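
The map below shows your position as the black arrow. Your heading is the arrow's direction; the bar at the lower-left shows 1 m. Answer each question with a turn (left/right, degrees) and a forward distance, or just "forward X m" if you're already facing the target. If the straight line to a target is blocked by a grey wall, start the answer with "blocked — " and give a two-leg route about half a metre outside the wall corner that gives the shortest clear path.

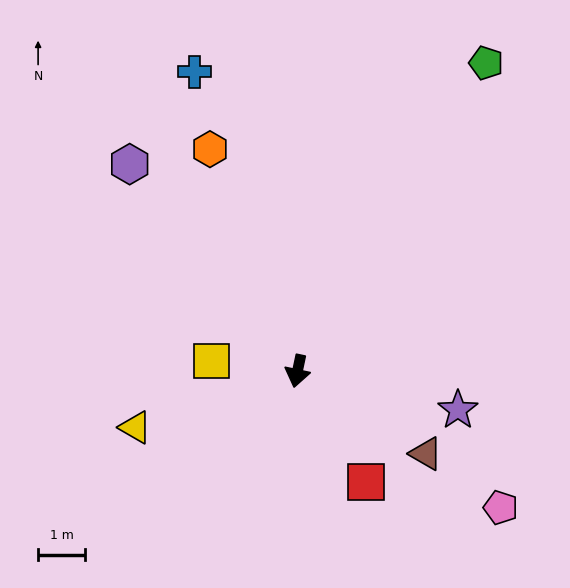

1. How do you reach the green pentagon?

turn left 160°, forward 7.7 m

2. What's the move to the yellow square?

turn right 85°, forward 1.8 m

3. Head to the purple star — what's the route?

turn left 88°, forward 3.5 m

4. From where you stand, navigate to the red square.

turn left 44°, forward 2.8 m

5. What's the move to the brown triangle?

turn left 69°, forward 3.2 m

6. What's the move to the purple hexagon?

turn right 129°, forward 5.7 m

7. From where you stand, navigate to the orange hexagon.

turn right 147°, forward 5.1 m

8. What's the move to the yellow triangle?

turn right 59°, forward 3.7 m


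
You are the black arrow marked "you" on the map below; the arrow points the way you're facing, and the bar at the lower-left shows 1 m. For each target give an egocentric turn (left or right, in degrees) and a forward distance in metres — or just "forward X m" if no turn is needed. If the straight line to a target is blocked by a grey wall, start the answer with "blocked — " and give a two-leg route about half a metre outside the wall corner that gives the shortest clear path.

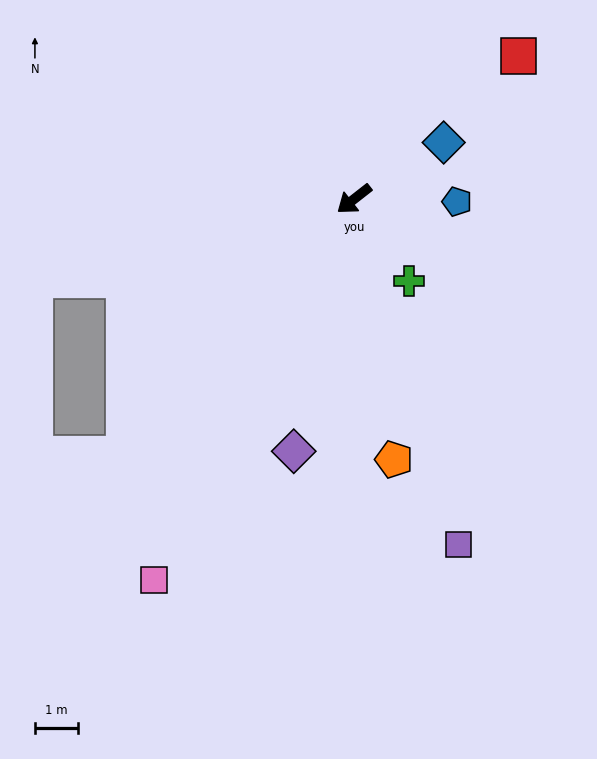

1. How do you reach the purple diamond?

turn left 38°, forward 6.1 m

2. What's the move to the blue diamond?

turn left 174°, forward 2.5 m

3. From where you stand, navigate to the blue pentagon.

turn left 141°, forward 2.4 m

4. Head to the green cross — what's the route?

turn left 86°, forward 2.3 m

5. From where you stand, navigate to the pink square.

turn left 24°, forward 10.1 m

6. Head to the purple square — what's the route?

turn left 69°, forward 8.4 m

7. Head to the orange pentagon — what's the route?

turn left 61°, forward 6.2 m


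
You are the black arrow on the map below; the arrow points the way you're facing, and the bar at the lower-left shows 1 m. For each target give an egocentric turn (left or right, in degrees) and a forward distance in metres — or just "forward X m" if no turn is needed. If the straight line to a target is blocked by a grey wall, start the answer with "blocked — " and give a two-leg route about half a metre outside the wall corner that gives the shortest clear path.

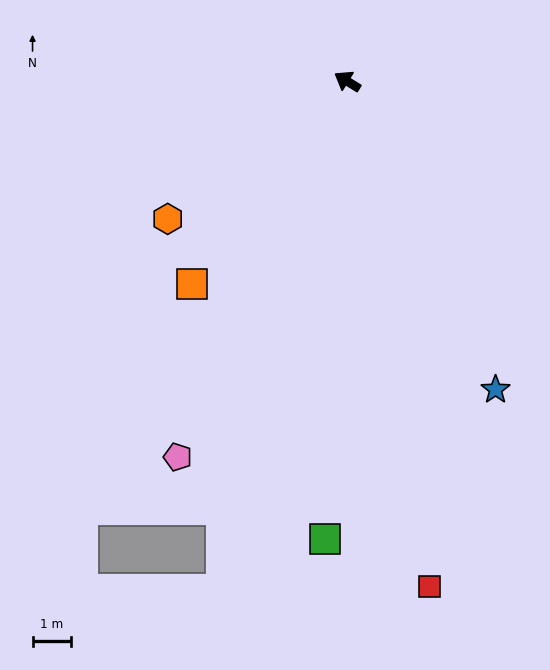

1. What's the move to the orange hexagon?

turn left 69°, forward 5.9 m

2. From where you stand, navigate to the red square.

turn left 131°, forward 13.4 m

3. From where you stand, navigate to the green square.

turn left 119°, forward 12.0 m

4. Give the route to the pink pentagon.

turn left 97°, forward 10.8 m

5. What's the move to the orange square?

turn left 84°, forward 6.7 m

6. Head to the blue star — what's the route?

turn left 147°, forward 8.9 m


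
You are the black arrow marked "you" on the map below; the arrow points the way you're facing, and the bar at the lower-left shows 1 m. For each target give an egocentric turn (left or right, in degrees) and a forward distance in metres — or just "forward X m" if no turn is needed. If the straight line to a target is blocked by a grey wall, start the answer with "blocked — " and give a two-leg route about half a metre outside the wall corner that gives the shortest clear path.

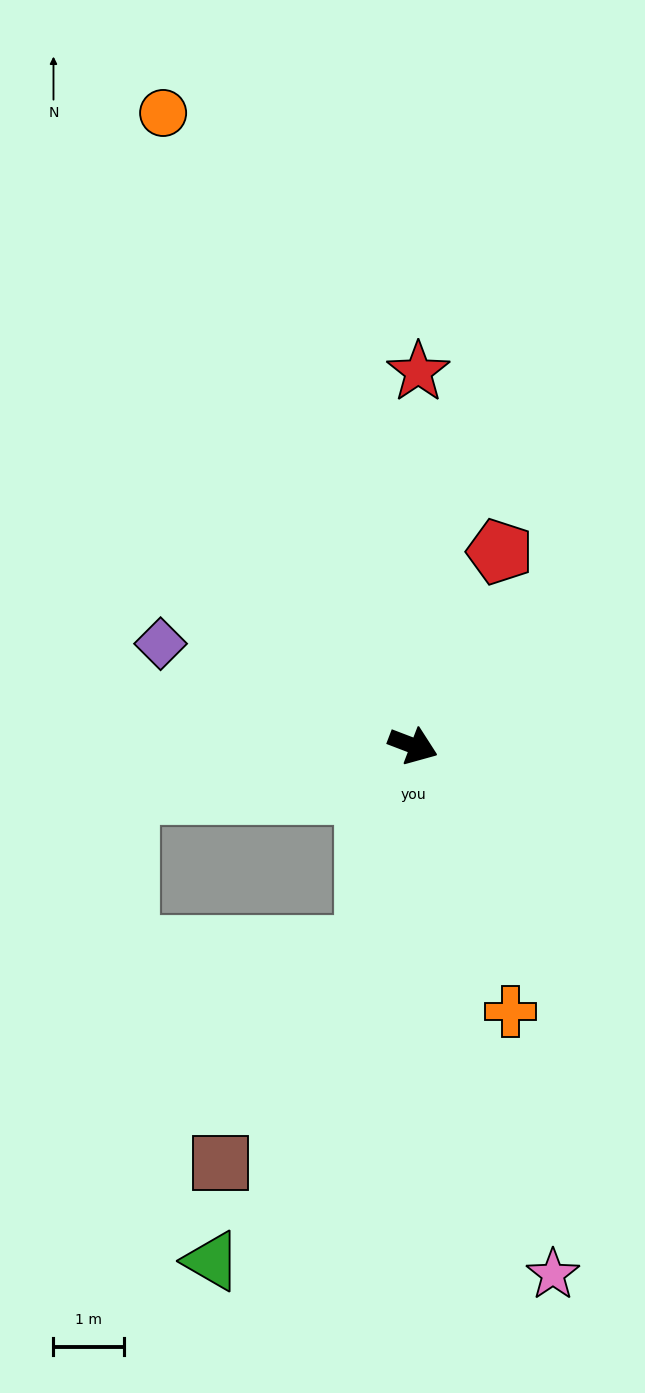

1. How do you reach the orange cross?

turn right 49°, forward 4.0 m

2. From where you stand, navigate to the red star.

turn left 110°, forward 5.3 m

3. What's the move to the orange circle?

turn left 132°, forward 9.6 m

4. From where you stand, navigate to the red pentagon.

turn left 87°, forward 3.0 m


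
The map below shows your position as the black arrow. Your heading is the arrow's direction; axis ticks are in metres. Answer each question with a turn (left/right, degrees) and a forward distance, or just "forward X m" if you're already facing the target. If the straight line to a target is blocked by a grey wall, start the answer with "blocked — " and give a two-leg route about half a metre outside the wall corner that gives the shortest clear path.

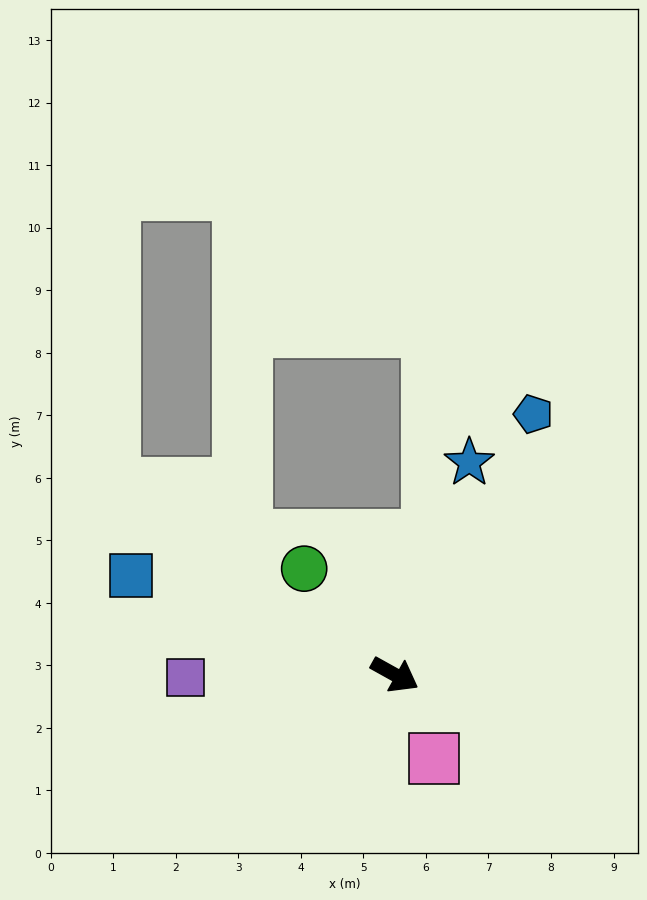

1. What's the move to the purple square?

turn right 150°, forward 3.4 m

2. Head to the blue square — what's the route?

turn right 172°, forward 4.5 m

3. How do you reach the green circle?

turn left 160°, forward 2.2 m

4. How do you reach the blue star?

turn left 100°, forward 3.6 m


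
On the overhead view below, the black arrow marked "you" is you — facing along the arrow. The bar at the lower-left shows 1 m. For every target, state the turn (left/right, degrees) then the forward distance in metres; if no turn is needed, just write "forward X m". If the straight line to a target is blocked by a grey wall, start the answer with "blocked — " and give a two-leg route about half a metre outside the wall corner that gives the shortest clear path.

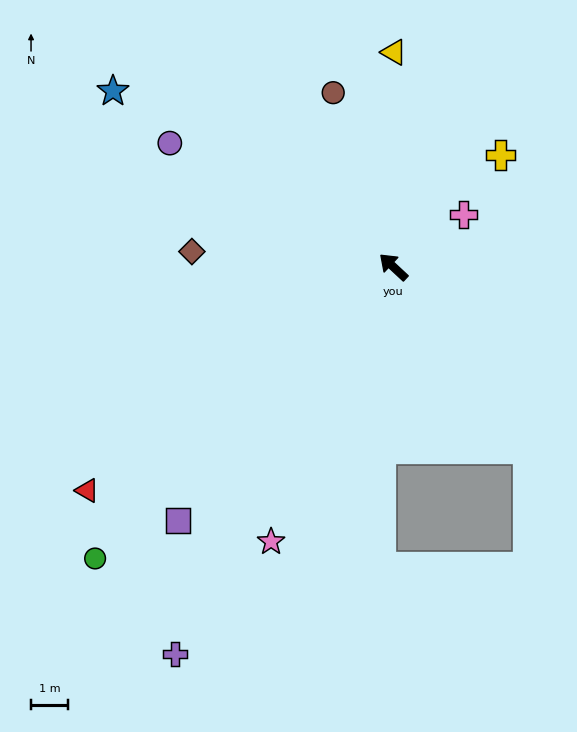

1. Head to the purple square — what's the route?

turn left 93°, forward 9.1 m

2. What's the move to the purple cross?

turn left 103°, forward 12.1 m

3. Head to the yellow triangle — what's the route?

turn right 47°, forward 5.8 m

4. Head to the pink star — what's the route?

turn left 109°, forward 8.2 m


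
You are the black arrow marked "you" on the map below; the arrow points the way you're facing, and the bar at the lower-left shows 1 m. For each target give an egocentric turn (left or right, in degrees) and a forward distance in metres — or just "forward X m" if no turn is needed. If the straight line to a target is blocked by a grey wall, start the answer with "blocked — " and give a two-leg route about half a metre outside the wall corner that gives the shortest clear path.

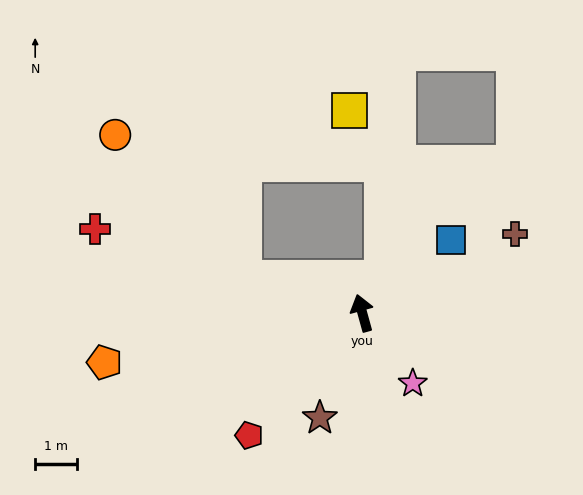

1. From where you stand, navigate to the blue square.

turn right 66°, forward 2.7 m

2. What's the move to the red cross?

turn left 57°, forward 6.7 m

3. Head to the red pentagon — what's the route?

turn left 122°, forward 4.0 m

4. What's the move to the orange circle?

blocked — turn left 58°, forward 2.9 m, then turn right 31°, forward 4.6 m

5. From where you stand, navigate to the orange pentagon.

turn left 85°, forward 6.2 m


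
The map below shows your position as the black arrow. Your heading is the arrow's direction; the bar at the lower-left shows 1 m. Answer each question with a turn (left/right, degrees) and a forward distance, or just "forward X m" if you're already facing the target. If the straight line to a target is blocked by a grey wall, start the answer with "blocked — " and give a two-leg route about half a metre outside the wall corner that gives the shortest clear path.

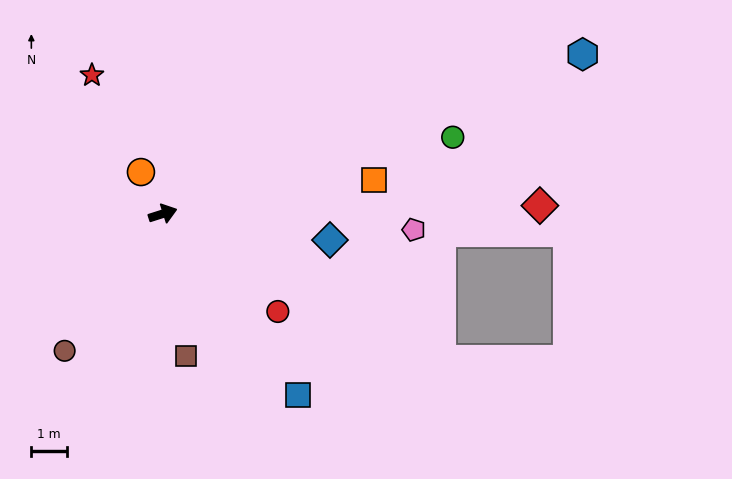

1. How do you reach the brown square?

turn right 98°, forward 4.0 m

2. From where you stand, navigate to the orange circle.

turn left 100°, forward 1.3 m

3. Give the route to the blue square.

turn right 71°, forward 6.3 m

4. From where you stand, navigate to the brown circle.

turn right 143°, forward 4.7 m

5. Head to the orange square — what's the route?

turn right 8°, forward 6.0 m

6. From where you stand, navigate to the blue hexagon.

turn left 3°, forward 12.5 m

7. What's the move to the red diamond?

turn right 16°, forward 10.5 m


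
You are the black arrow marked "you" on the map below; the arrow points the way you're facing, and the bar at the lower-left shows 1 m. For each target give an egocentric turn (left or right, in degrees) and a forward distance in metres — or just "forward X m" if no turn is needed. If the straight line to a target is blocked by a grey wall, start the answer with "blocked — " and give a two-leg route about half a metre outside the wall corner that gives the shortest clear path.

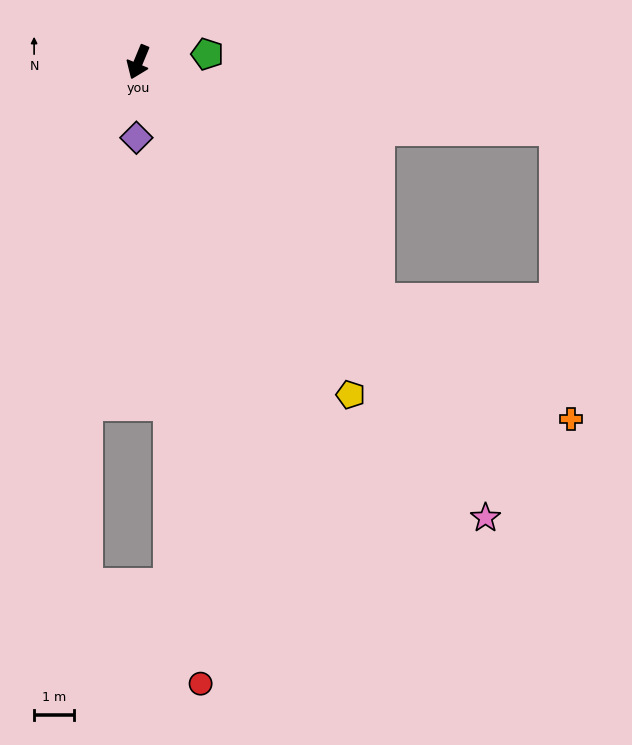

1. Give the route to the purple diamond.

turn left 21°, forward 1.9 m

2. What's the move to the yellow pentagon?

turn left 55°, forward 9.9 m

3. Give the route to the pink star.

turn left 60°, forward 14.3 m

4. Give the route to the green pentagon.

turn left 119°, forward 1.7 m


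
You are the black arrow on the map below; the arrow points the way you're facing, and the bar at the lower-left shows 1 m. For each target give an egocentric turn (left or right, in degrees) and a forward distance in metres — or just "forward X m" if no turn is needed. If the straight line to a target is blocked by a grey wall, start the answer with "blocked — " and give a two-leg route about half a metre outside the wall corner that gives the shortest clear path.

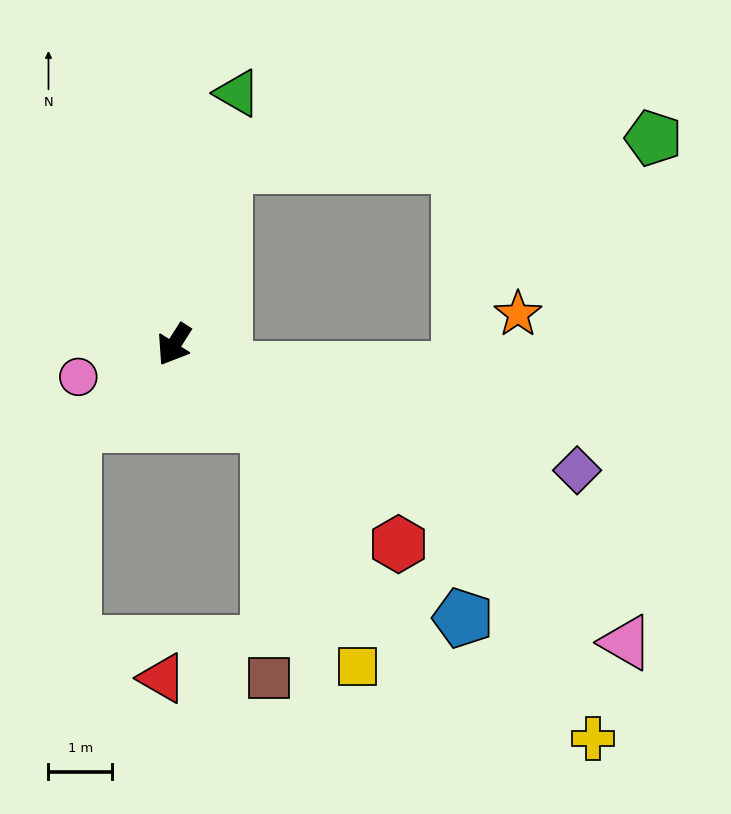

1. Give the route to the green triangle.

turn right 162°, forward 4.1 m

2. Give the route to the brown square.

blocked — turn left 82°, forward 2.0 m, then turn right 49°, forward 4.0 m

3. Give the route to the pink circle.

turn right 39°, forward 1.6 m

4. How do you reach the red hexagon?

turn left 81°, forward 4.7 m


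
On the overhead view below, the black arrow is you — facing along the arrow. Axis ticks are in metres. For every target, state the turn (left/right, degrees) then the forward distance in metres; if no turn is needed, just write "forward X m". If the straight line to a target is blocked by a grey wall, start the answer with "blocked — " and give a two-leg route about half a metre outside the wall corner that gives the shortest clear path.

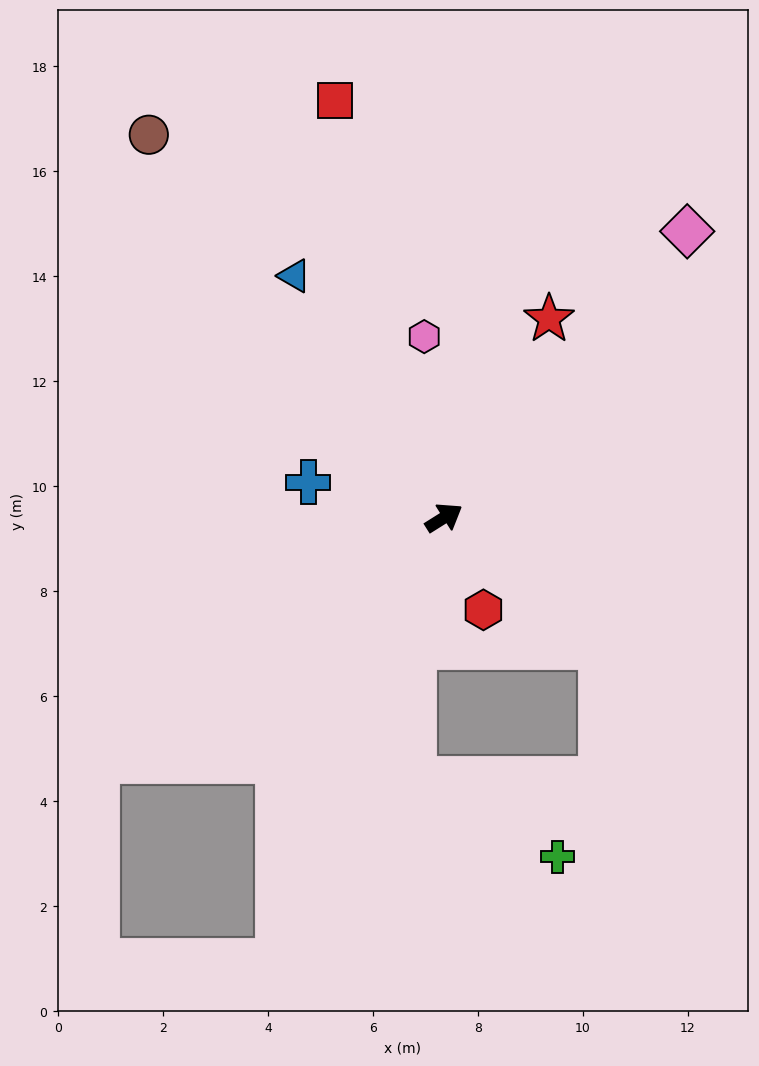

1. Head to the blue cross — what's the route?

turn left 133°, forward 2.7 m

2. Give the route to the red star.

turn left 30°, forward 4.3 m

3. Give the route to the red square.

turn left 73°, forward 8.2 m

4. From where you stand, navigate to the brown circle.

turn left 96°, forward 9.2 m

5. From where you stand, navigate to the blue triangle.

turn left 90°, forward 5.4 m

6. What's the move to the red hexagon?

turn right 99°, forward 1.9 m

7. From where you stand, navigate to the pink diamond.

turn left 18°, forward 7.2 m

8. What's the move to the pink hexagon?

turn left 64°, forward 3.5 m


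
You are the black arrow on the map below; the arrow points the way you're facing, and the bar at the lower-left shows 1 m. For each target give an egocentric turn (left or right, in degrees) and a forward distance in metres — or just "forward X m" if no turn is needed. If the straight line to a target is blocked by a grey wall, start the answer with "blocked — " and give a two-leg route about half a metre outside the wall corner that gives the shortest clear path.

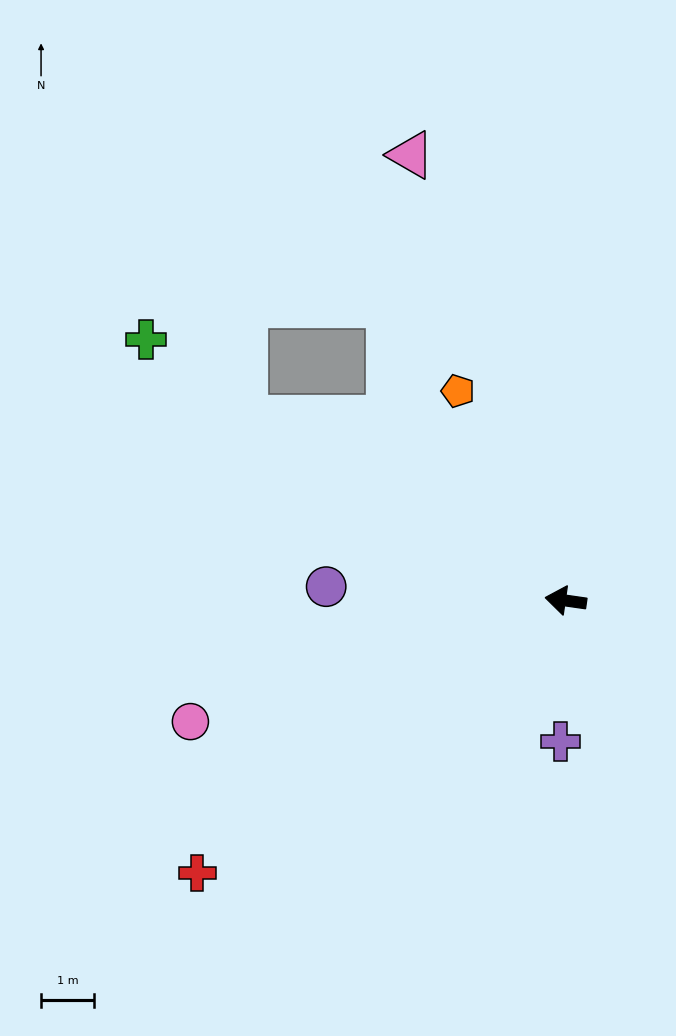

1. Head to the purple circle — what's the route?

turn left 5°, forward 4.5 m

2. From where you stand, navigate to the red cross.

turn left 45°, forward 8.6 m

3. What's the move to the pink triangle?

turn right 63°, forward 8.8 m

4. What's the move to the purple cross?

turn left 96°, forward 2.6 m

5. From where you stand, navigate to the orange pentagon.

turn right 55°, forward 4.4 m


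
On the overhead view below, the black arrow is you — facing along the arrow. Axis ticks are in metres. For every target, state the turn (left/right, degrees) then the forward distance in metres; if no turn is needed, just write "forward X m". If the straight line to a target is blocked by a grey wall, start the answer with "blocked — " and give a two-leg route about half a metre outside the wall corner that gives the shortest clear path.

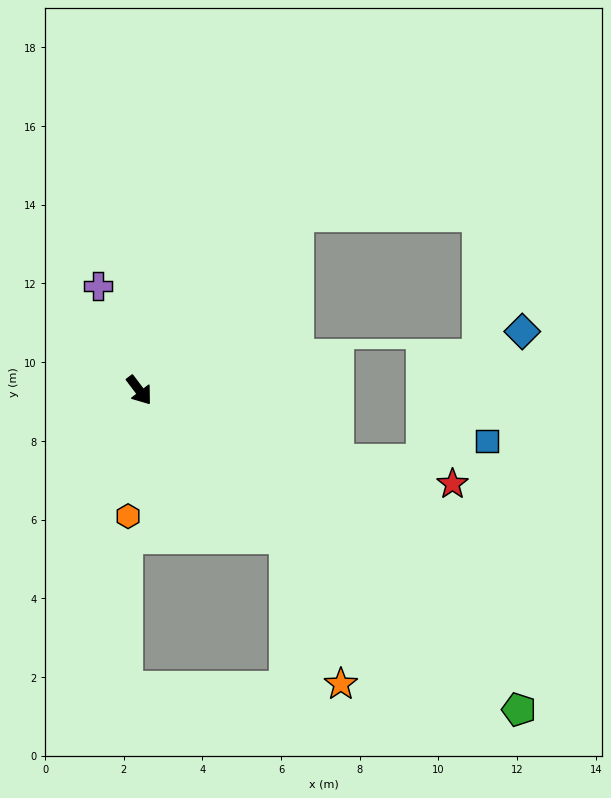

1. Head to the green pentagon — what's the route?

turn left 13°, forward 12.6 m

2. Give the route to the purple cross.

turn left 164°, forward 2.9 m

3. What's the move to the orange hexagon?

turn right 42°, forward 3.2 m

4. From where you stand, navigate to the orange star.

blocked — turn left 8°, forward 5.3 m, then turn right 25°, forward 4.0 m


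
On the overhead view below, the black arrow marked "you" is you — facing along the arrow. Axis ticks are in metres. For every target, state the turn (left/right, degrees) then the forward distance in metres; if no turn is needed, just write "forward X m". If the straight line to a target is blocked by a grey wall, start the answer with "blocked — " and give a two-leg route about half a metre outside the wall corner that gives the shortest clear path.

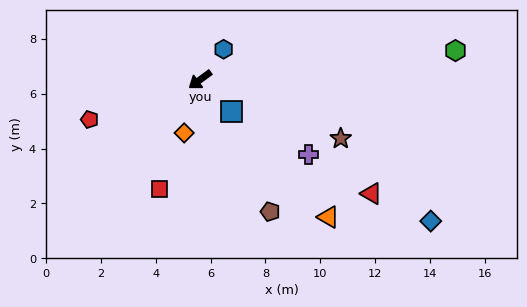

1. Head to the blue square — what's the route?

turn left 98°, forward 1.6 m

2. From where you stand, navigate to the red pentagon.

turn right 17°, forward 4.3 m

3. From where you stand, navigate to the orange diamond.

turn left 37°, forward 2.0 m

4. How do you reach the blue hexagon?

turn right 164°, forward 1.4 m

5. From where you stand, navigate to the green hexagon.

turn left 150°, forward 9.4 m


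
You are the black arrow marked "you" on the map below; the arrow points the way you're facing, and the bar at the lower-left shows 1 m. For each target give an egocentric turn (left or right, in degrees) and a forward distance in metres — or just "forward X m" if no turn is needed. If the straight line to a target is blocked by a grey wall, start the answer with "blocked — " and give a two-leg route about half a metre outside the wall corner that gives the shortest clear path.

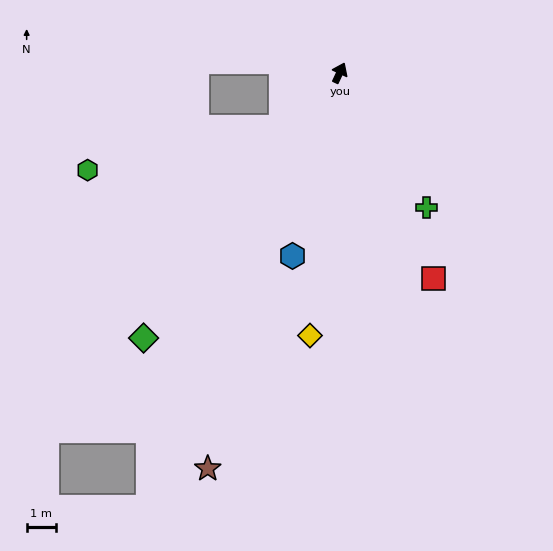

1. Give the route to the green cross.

turn right 122°, forward 5.5 m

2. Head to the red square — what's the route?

turn right 130°, forward 7.8 m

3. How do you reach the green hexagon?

blocked — turn left 158°, forward 2.7 m, then turn right 30°, forward 6.8 m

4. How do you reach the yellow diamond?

turn right 161°, forward 9.1 m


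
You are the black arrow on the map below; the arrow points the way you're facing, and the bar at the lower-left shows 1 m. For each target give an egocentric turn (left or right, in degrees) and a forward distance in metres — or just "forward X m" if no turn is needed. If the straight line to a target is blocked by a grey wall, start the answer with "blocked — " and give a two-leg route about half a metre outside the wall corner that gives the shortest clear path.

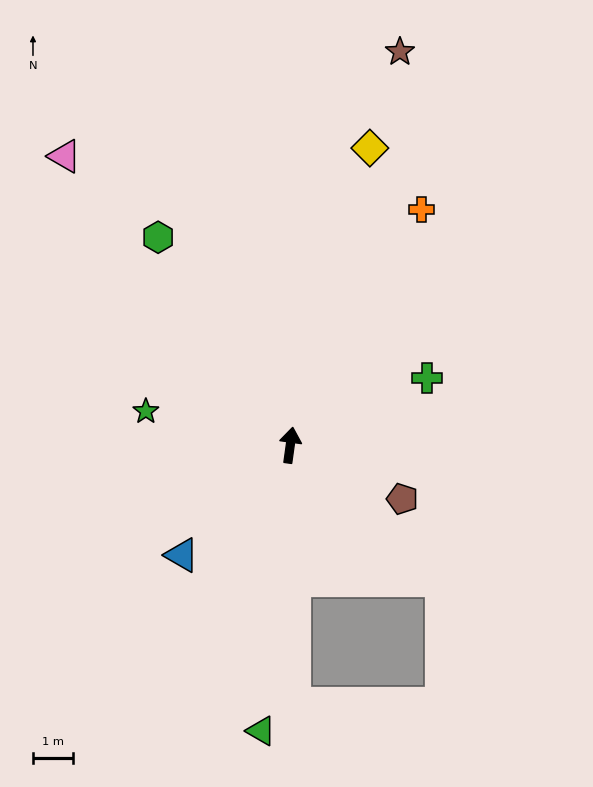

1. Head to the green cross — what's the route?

turn right 56°, forward 3.8 m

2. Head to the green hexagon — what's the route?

turn left 40°, forward 6.2 m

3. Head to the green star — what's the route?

turn left 85°, forward 3.7 m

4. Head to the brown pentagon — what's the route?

turn right 108°, forward 3.1 m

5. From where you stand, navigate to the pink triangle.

turn left 46°, forward 9.2 m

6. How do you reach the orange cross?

turn right 21°, forward 6.8 m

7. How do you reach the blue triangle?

turn left 143°, forward 3.9 m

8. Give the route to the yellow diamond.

turn right 7°, forward 7.8 m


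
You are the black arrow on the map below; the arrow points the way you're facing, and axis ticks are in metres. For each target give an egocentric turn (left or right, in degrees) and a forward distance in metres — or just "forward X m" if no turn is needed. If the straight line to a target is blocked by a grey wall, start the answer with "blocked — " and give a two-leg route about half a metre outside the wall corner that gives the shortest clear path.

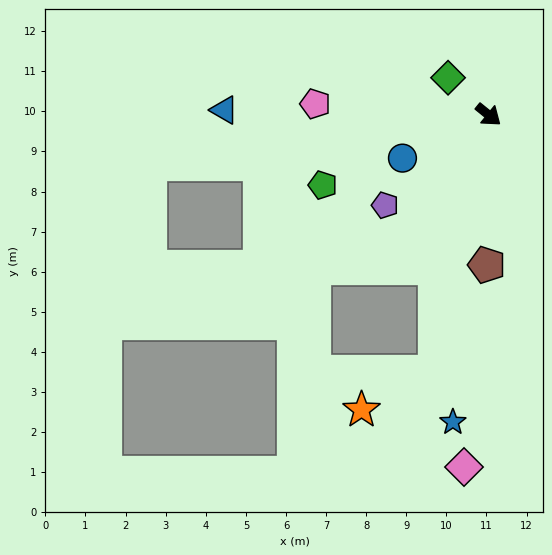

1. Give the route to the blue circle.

turn right 114°, forward 2.4 m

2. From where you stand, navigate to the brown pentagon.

turn right 52°, forward 3.7 m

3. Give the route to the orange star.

blocked — turn right 63°, forward 6.5 m, then turn right 51°, forward 2.1 m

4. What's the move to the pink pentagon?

turn right 145°, forward 4.3 m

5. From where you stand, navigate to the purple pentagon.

turn right 100°, forward 3.4 m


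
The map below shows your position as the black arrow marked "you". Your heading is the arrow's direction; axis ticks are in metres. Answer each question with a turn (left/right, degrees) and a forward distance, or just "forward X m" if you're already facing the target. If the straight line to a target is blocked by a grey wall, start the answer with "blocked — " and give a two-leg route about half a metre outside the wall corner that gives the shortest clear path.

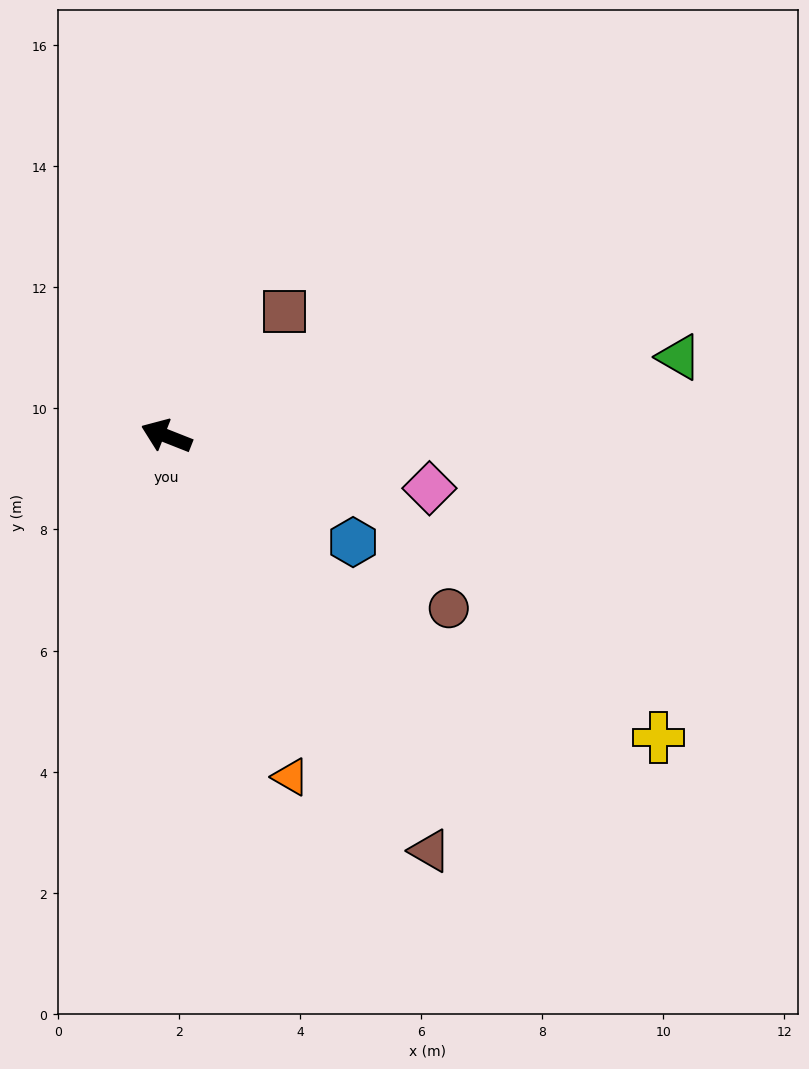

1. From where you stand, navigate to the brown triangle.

turn left 144°, forward 8.1 m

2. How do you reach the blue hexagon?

turn left 172°, forward 3.5 m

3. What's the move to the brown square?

turn right 112°, forward 2.8 m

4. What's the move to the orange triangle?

turn left 132°, forward 6.0 m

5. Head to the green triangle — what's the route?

turn right 150°, forward 8.6 m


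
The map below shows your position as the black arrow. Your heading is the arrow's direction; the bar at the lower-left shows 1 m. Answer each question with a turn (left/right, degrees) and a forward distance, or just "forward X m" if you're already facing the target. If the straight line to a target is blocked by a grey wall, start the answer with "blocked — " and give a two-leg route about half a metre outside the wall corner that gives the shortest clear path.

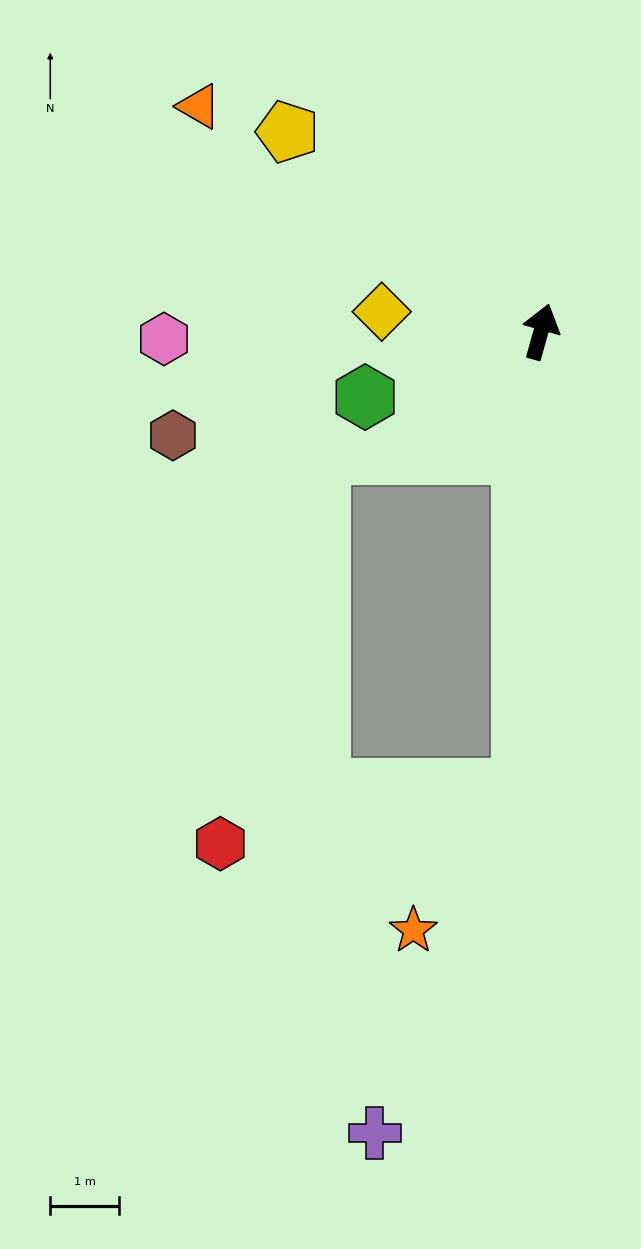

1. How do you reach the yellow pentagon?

turn left 67°, forward 4.7 m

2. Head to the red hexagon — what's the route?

blocked — turn right 167°, forward 6.6 m, then turn right 77°, forward 4.5 m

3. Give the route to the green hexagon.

turn left 126°, forward 2.7 m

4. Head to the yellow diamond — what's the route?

turn left 99°, forward 2.3 m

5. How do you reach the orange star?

blocked — turn right 167°, forward 6.6 m, then turn right 34°, forward 2.6 m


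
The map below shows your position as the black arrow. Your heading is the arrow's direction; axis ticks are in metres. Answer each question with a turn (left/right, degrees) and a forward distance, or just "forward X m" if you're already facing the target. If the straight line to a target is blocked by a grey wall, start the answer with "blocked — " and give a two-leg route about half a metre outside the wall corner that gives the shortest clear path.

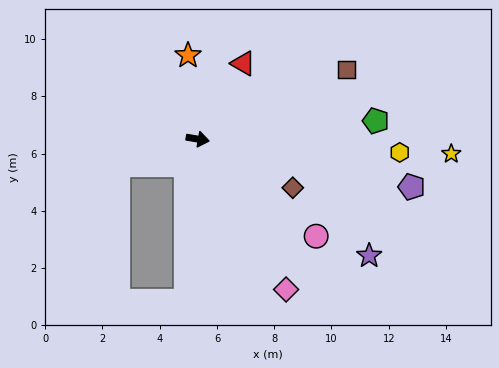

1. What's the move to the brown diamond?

turn right 17°, forward 3.7 m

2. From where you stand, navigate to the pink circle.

turn right 30°, forward 5.4 m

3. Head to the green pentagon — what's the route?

turn left 15°, forward 6.3 m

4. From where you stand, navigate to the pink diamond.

turn right 50°, forward 6.1 m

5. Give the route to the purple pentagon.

turn right 3°, forward 7.7 m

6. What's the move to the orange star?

turn left 106°, forward 2.9 m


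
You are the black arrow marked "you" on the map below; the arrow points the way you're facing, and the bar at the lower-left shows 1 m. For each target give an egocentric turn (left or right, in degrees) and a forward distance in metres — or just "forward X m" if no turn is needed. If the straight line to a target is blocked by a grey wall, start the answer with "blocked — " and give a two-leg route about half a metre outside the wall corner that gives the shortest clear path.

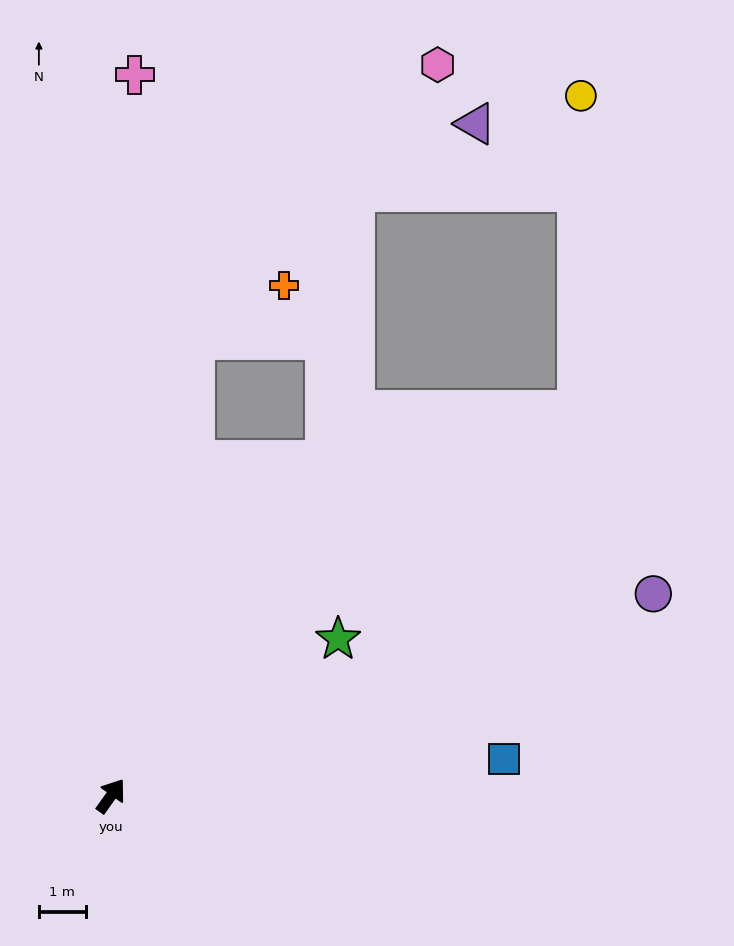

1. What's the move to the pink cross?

turn left 34°, forward 15.4 m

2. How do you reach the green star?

turn right 20°, forward 5.9 m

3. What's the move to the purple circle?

turn right 34°, forward 12.3 m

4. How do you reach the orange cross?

blocked — turn left 25°, forward 9.9 m, then turn right 48°, forward 2.2 m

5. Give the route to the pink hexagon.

blocked — turn left 25°, forward 9.9 m, then turn right 31°, forward 7.8 m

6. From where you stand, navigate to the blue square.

turn right 49°, forward 8.4 m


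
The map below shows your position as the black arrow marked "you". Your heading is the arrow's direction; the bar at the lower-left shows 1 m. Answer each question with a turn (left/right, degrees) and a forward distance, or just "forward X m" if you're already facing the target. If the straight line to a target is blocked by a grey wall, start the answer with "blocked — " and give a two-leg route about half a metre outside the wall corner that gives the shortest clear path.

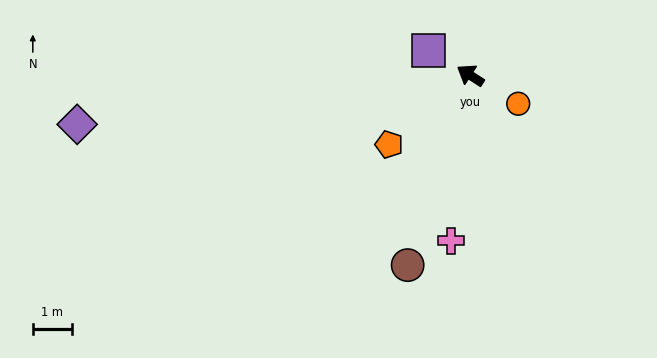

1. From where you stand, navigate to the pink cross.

turn left 116°, forward 4.2 m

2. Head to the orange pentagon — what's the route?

turn left 73°, forward 2.7 m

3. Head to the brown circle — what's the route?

turn left 105°, forward 5.1 m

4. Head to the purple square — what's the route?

turn left 2°, forward 1.2 m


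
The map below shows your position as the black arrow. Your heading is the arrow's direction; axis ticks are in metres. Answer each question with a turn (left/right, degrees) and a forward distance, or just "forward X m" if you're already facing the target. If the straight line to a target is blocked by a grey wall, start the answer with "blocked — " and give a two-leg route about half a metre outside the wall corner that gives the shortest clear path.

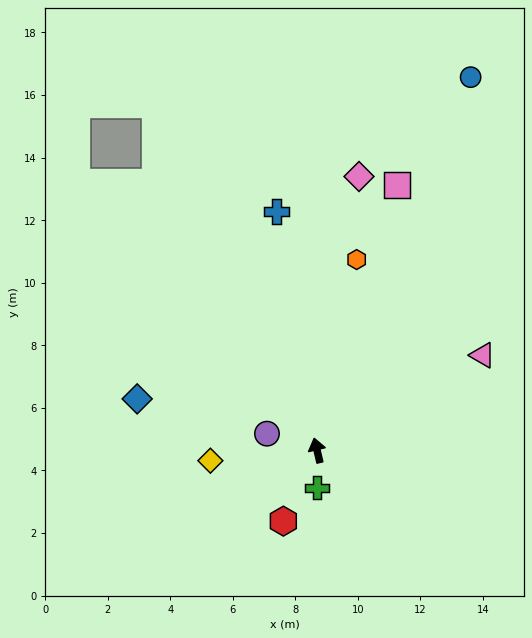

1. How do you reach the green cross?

turn left 167°, forward 1.2 m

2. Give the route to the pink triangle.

turn right 73°, forward 6.1 m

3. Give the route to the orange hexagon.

turn right 25°, forward 6.2 m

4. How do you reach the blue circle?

turn right 36°, forward 12.9 m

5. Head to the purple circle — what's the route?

turn left 58°, forward 1.7 m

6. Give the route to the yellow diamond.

turn left 82°, forward 3.4 m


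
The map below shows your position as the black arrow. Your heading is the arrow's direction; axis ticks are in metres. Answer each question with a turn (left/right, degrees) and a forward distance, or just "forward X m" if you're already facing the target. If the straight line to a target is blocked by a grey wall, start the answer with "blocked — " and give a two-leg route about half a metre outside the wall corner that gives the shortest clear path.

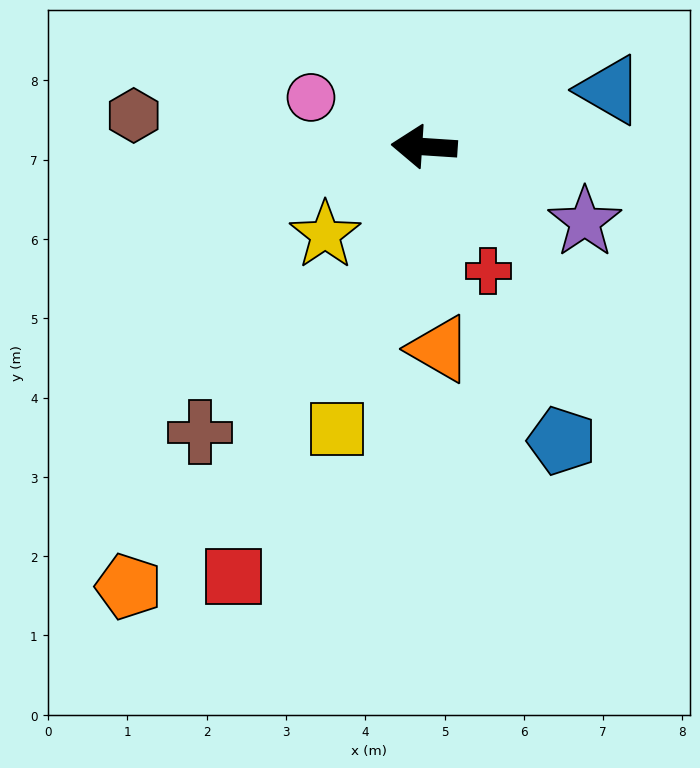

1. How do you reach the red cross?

turn left 121°, forward 1.8 m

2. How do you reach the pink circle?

turn right 20°, forward 1.6 m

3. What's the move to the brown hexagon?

turn right 2°, forward 3.7 m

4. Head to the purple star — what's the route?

turn left 159°, forward 2.2 m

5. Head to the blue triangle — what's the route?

turn right 159°, forward 2.4 m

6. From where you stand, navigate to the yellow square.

turn left 77°, forward 3.7 m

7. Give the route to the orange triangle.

turn left 98°, forward 2.6 m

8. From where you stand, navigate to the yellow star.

turn left 45°, forward 1.7 m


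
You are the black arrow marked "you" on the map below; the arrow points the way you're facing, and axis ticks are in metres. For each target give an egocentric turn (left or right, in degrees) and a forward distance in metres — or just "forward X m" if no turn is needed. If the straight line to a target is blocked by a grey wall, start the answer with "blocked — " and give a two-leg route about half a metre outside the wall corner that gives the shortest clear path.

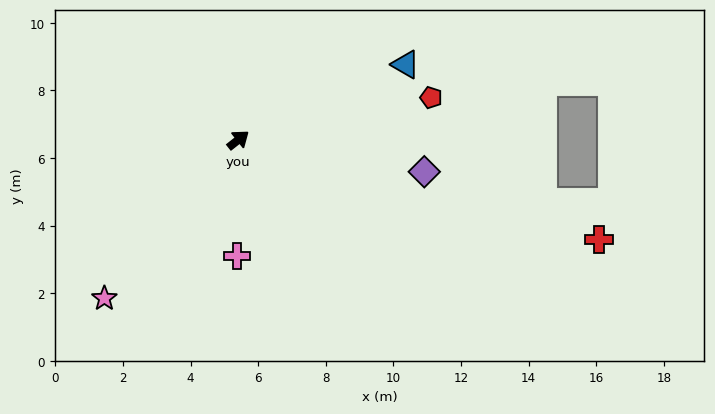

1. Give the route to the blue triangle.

turn right 14°, forward 5.4 m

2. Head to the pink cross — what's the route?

turn right 129°, forward 3.4 m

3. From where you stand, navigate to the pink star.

turn right 169°, forward 6.1 m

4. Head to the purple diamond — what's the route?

turn right 48°, forward 5.6 m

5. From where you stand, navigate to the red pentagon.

turn right 26°, forward 5.8 m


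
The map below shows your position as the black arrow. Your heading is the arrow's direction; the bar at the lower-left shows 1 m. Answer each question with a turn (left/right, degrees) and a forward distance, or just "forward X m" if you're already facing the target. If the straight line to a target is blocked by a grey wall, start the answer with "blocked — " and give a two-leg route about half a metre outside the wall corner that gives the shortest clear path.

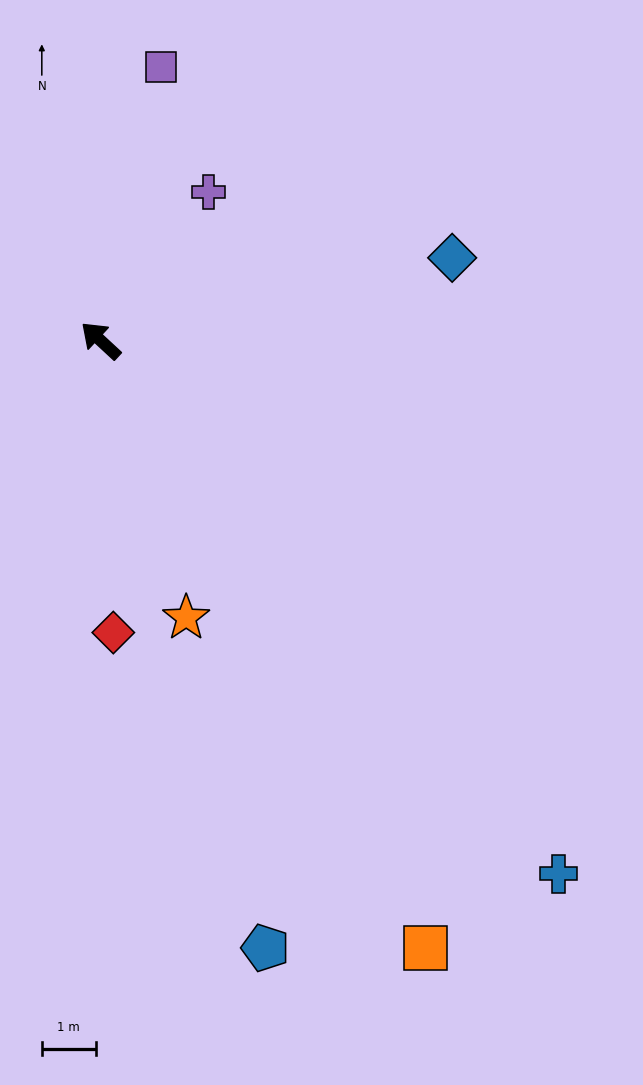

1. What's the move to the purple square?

turn right 60°, forward 5.2 m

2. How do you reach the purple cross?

turn right 83°, forward 3.4 m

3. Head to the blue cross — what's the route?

turn left 173°, forward 13.0 m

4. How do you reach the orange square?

turn left 161°, forward 12.7 m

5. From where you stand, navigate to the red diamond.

turn left 135°, forward 5.4 m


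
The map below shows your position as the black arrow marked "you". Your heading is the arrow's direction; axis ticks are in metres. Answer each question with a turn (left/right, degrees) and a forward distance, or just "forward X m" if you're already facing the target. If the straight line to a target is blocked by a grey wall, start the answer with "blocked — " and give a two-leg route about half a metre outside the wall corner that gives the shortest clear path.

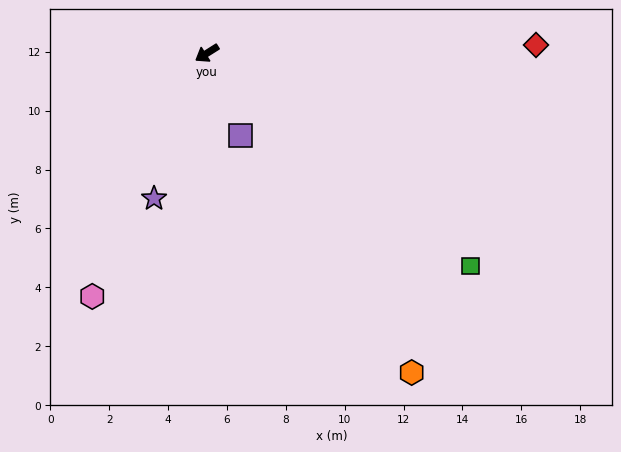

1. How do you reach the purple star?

turn left 38°, forward 5.2 m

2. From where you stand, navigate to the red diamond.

turn left 149°, forward 11.2 m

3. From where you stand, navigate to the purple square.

turn left 80°, forward 3.0 m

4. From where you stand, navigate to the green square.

turn left 109°, forward 11.5 m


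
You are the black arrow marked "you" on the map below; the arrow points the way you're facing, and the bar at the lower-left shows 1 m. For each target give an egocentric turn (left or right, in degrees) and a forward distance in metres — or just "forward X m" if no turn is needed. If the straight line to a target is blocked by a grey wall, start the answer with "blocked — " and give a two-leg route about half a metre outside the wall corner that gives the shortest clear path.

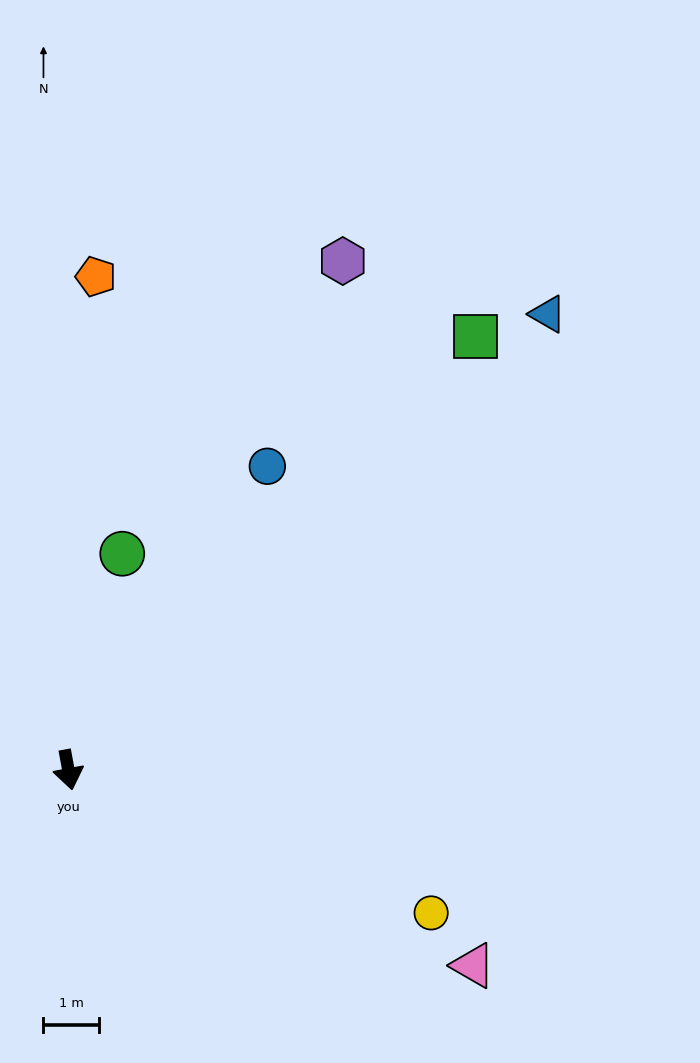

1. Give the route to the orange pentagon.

turn left 166°, forward 8.9 m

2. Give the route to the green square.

turn left 126°, forward 10.8 m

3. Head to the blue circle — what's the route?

turn left 136°, forward 6.6 m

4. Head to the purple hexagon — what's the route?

turn left 141°, forward 10.5 m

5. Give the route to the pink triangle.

turn left 54°, forward 8.1 m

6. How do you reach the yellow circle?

turn left 58°, forward 7.1 m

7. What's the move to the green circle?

turn left 156°, forward 4.0 m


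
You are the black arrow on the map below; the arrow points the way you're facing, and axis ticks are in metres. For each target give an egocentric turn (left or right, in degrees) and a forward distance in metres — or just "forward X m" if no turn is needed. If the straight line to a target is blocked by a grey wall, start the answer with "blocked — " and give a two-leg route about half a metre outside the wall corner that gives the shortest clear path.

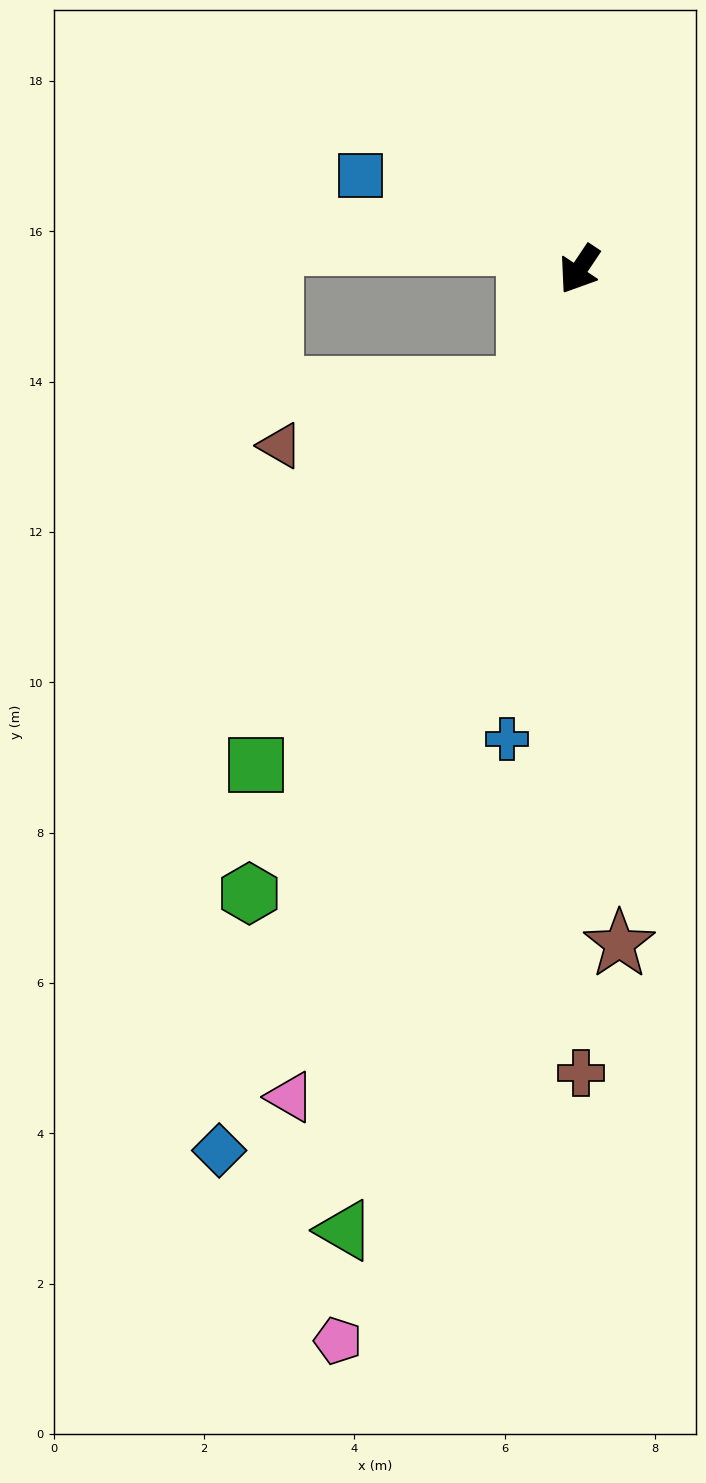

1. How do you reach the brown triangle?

blocked — turn left 11°, forward 1.7 m, then turn right 54°, forward 3.4 m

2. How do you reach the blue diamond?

turn left 12°, forward 12.7 m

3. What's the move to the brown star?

turn left 37°, forward 9.0 m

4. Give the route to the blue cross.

turn left 25°, forward 6.3 m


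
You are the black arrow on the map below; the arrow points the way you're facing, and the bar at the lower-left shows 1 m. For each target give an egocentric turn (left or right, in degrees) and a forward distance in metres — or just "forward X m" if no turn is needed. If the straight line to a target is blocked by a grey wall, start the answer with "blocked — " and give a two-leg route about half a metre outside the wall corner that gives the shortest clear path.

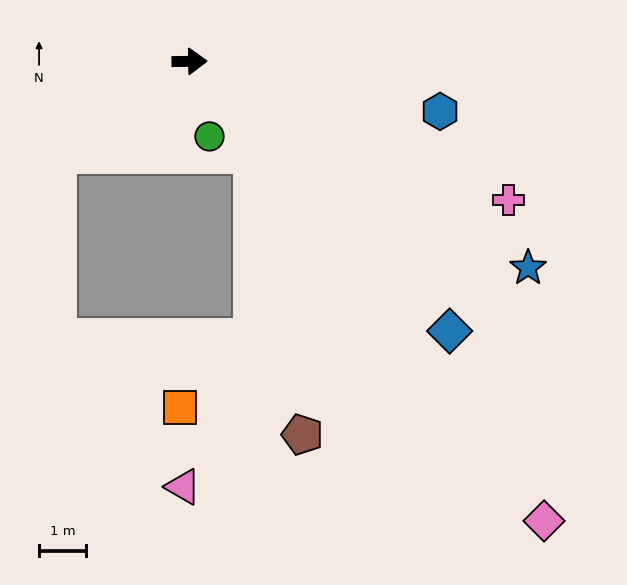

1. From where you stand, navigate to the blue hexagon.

turn right 12°, forward 5.4 m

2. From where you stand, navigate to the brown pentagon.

blocked — turn right 56°, forward 2.4 m, then turn right 25°, forward 6.0 m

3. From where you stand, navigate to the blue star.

turn right 32°, forward 8.4 m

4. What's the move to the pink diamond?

turn right 53°, forward 12.3 m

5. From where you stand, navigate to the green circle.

turn right 76°, forward 1.6 m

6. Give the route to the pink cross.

turn right 24°, forward 7.3 m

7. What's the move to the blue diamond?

turn right 47°, forward 7.9 m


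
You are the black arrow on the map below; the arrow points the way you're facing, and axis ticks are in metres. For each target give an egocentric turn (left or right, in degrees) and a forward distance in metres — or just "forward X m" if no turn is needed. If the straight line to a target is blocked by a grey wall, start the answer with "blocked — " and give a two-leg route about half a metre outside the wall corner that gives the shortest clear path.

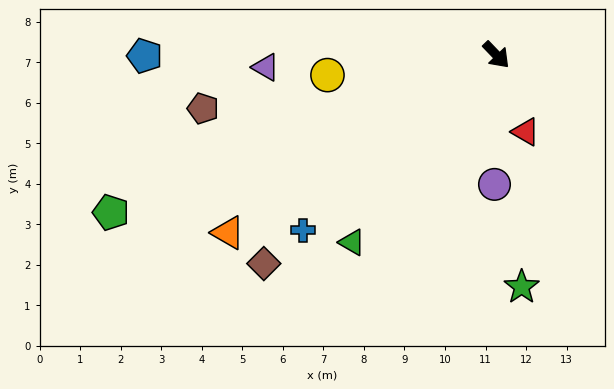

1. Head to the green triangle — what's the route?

turn right 81°, forward 5.8 m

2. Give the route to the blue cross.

turn right 92°, forward 6.4 m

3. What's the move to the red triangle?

turn right 23°, forward 2.0 m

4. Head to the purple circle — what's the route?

turn right 45°, forward 3.2 m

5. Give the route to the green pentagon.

turn right 112°, forward 10.3 m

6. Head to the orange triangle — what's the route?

turn right 100°, forward 7.9 m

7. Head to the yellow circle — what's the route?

turn right 127°, forward 4.2 m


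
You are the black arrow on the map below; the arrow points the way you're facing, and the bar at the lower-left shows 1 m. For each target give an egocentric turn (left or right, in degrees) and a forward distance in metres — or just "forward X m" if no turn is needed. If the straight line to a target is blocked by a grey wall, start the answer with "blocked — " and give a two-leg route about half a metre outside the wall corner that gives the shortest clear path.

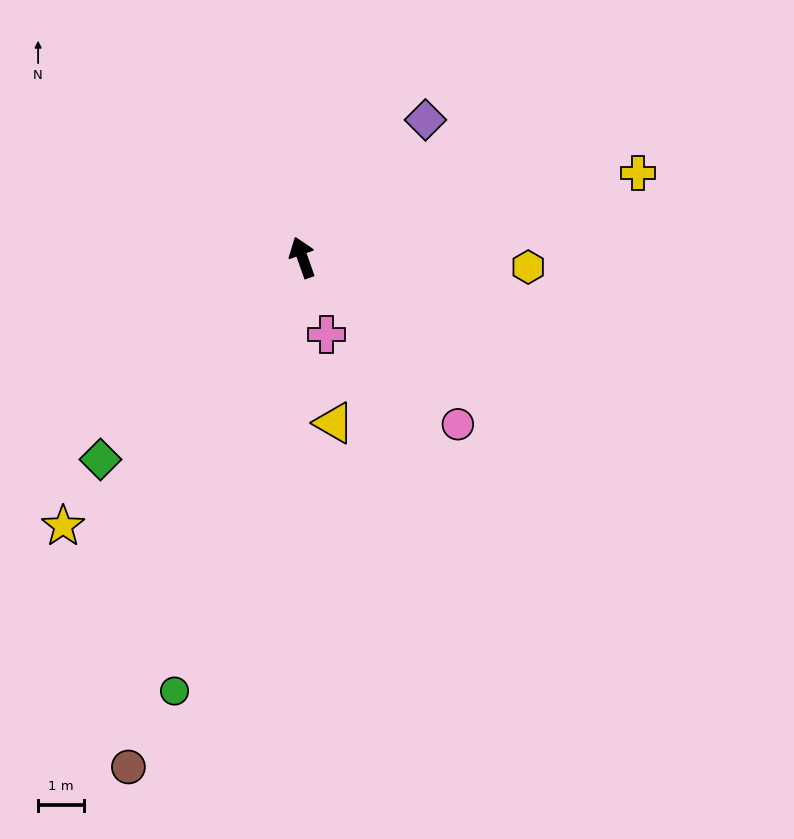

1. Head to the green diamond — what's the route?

turn left 116°, forward 6.2 m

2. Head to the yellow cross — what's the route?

turn right 95°, forward 7.5 m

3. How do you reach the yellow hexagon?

turn right 112°, forward 4.9 m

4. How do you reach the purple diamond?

turn right 61°, forward 4.0 m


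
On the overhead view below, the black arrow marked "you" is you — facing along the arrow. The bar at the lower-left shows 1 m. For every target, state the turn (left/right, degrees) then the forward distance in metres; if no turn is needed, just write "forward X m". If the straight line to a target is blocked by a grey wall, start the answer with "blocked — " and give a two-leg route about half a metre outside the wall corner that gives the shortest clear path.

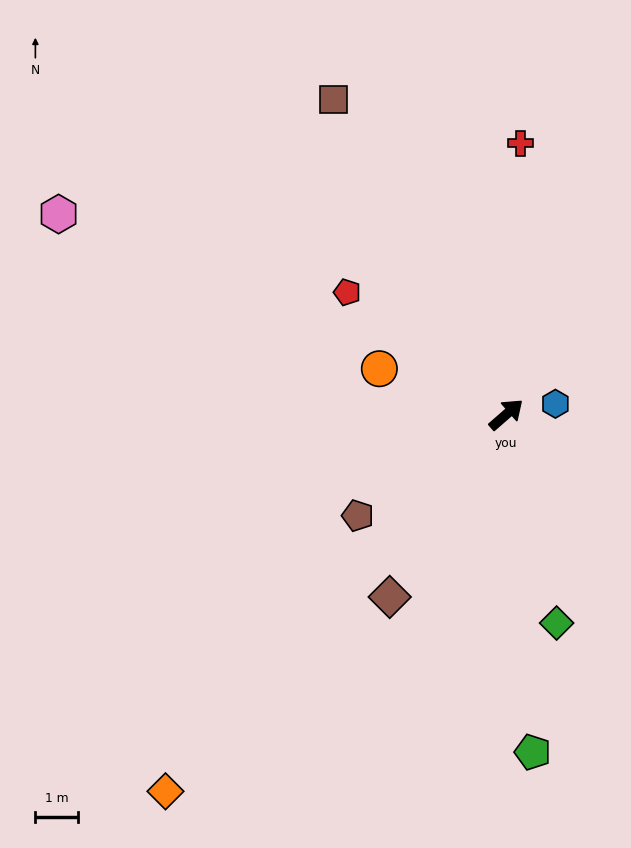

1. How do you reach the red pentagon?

turn left 101°, forward 4.7 m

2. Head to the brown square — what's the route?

turn left 78°, forward 8.4 m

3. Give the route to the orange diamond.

turn right 173°, forward 11.9 m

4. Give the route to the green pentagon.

turn right 127°, forward 8.0 m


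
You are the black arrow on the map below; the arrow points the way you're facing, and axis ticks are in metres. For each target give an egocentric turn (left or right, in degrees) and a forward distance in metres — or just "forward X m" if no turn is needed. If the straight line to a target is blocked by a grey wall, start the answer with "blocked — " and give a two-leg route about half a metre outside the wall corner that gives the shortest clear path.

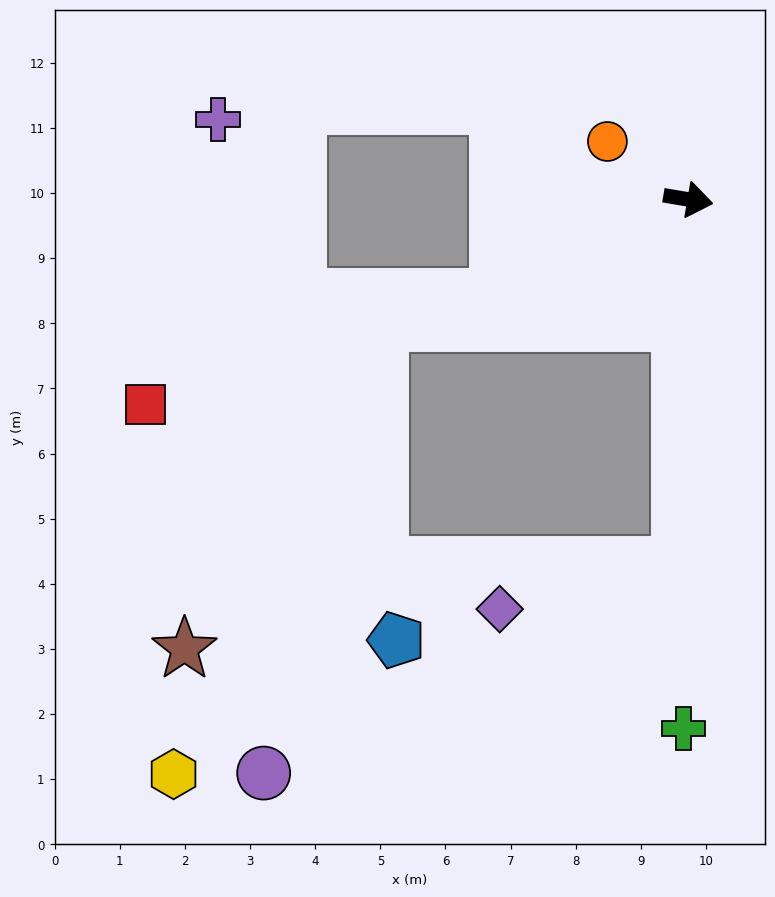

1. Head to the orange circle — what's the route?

turn left 154°, forward 1.5 m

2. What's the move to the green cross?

turn right 81°, forward 8.1 m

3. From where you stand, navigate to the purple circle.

blocked — turn right 82°, forward 5.6 m, then turn right 62°, forward 7.1 m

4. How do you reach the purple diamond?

blocked — turn right 82°, forward 5.6 m, then turn right 74°, forward 2.8 m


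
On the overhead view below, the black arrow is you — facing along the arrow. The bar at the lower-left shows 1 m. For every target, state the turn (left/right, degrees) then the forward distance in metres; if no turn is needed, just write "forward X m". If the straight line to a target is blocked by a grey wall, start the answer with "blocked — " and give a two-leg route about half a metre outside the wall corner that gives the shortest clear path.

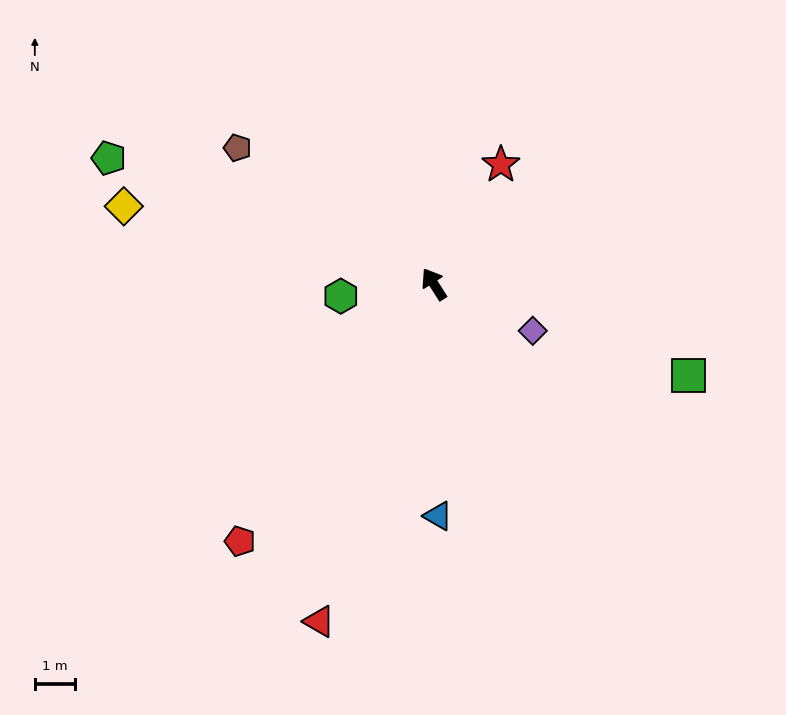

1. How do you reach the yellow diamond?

turn left 43°, forward 7.9 m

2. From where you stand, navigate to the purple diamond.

turn right 148°, forward 2.7 m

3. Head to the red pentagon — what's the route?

turn left 110°, forward 8.0 m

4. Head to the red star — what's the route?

turn right 62°, forward 3.4 m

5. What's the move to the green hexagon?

turn left 65°, forward 2.3 m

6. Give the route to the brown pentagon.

turn left 23°, forward 5.9 m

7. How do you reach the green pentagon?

turn left 36°, forward 8.6 m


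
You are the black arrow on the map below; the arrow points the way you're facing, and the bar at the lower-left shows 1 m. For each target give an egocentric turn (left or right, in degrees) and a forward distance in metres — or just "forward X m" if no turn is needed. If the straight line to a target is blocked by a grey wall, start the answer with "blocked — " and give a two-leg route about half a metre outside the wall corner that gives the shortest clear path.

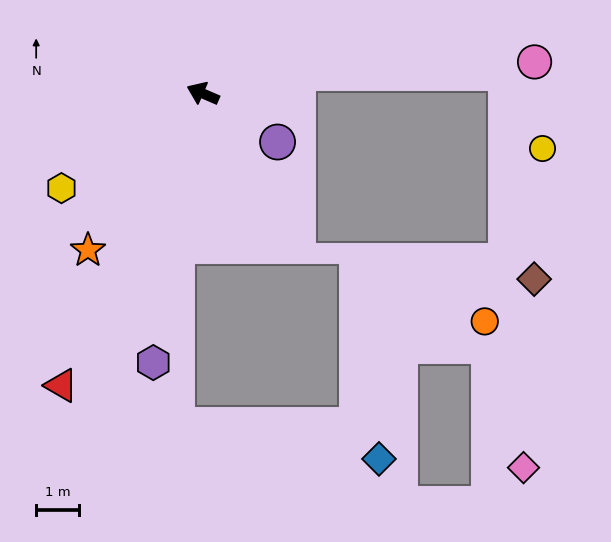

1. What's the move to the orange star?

turn left 77°, forward 4.6 m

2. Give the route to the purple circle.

turn left 170°, forward 2.1 m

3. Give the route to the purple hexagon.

turn left 103°, forward 6.4 m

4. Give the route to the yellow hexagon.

turn left 57°, forward 4.0 m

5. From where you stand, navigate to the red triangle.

turn left 87°, forward 7.6 m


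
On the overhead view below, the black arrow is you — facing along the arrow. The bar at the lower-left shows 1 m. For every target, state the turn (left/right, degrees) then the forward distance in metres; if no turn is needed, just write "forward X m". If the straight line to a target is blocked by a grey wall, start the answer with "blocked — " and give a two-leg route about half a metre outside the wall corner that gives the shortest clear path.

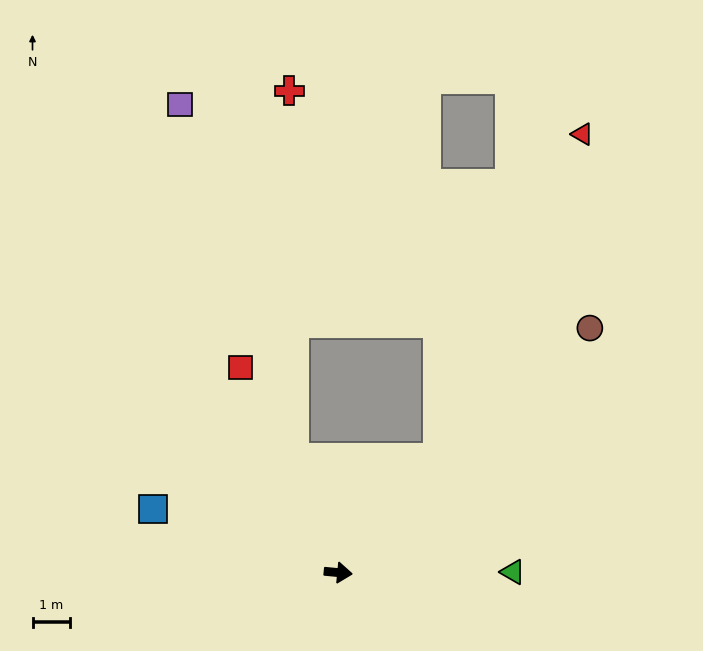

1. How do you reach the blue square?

turn left 167°, forward 5.3 m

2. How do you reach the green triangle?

turn left 6°, forward 4.7 m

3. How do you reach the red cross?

blocked — turn left 117°, forward 3.3 m, then turn right 21°, forward 9.9 m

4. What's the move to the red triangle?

blocked — turn left 54°, forward 4.1 m, then turn left 18°, forward 9.5 m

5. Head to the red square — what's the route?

turn left 121°, forward 6.1 m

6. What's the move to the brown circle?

turn left 50°, forward 9.4 m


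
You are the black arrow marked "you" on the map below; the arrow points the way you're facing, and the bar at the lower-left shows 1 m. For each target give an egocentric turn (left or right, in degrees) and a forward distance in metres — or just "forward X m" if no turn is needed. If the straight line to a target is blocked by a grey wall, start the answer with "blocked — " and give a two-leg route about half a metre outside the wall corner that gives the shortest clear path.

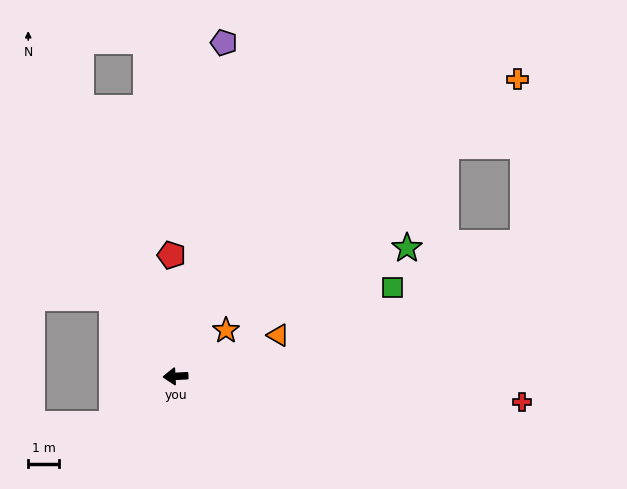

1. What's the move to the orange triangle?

turn right 161°, forward 3.6 m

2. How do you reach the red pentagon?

turn right 91°, forward 4.0 m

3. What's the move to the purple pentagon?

turn right 101°, forward 11.1 m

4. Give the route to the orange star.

turn right 141°, forward 2.2 m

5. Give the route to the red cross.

turn left 173°, forward 11.4 m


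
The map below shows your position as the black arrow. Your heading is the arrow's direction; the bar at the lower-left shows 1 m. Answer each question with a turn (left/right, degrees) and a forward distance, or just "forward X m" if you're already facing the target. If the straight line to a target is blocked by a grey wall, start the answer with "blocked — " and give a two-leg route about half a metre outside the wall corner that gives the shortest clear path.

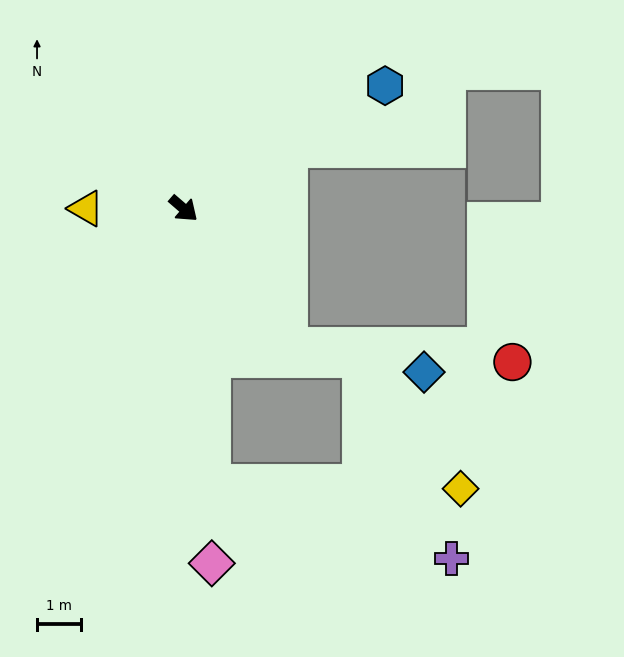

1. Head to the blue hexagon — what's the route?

turn left 72°, forward 5.4 m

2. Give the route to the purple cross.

blocked — turn right 43°, forward 6.3 m, then turn left 66°, forward 5.8 m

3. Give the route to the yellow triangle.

turn right 139°, forward 2.2 m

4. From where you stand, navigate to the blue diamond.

blocked — turn right 12°, forward 4.0 m, then turn left 42°, forward 3.2 m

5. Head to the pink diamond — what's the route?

turn right 45°, forward 8.1 m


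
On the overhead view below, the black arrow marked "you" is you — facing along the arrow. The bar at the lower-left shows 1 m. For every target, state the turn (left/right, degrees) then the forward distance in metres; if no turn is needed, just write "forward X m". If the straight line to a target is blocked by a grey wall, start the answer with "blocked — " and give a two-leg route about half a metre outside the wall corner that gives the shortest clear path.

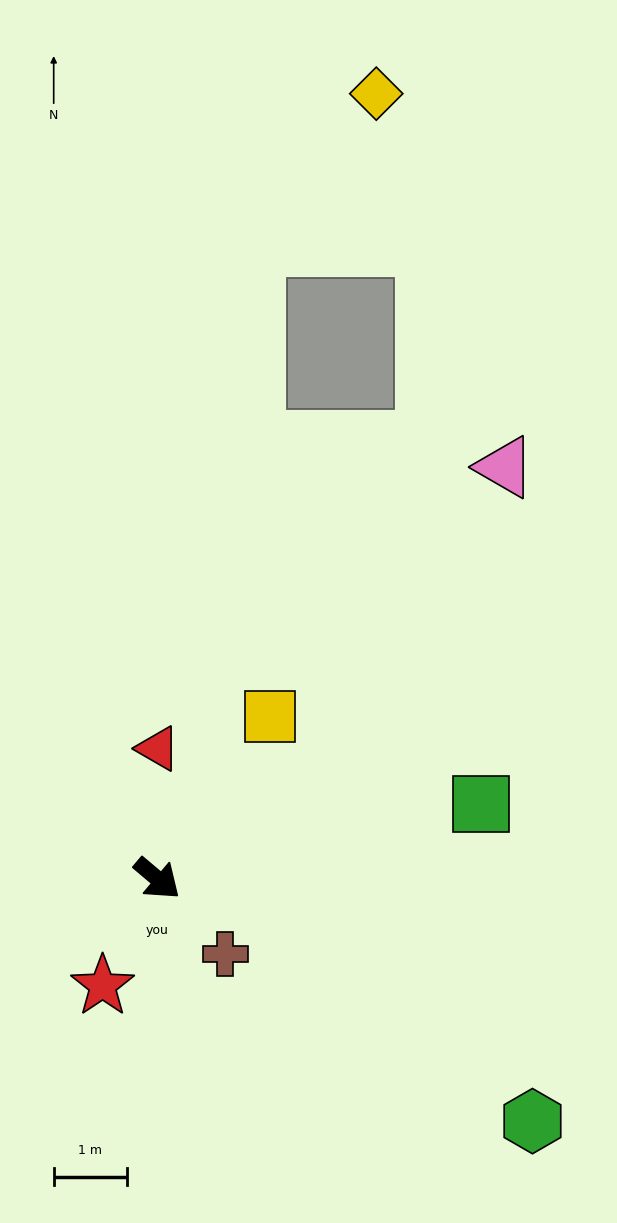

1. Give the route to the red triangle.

turn left 130°, forward 1.8 m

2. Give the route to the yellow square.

turn left 95°, forward 2.7 m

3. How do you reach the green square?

turn left 53°, forward 4.6 m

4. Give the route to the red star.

turn right 77°, forward 1.7 m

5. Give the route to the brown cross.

turn right 8°, forward 1.4 m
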